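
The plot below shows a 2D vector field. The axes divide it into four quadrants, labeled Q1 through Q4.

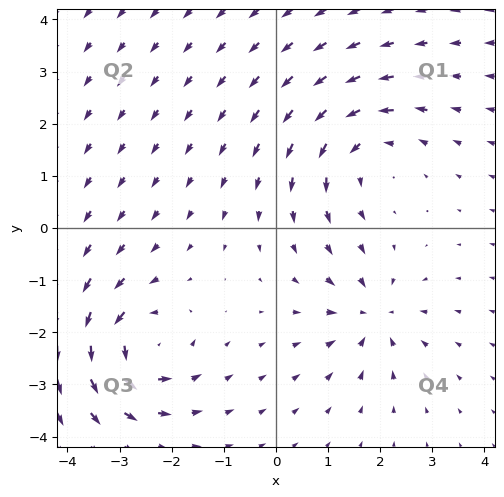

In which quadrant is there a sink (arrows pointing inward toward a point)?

The sink sits at approximately (1.8, -1.7), which lies in quadrant Q4. The divergence there is about -5, negative as expected for a sink.

Q4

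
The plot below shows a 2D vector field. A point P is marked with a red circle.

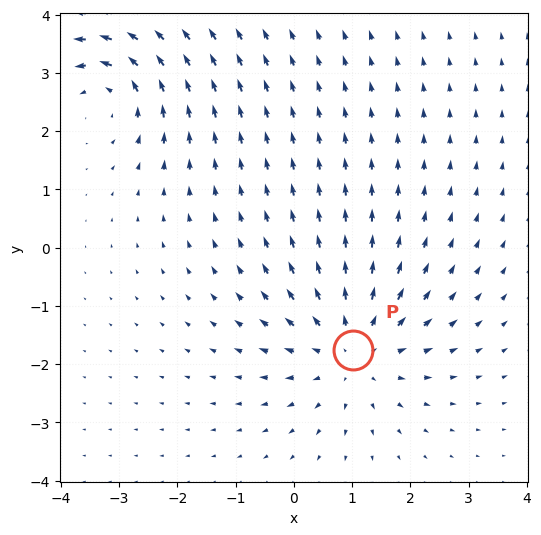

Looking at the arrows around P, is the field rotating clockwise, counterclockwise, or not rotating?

not rotating

Near P at (1.0, -1.8) the arrows show no circulation. The curl there is ≈0.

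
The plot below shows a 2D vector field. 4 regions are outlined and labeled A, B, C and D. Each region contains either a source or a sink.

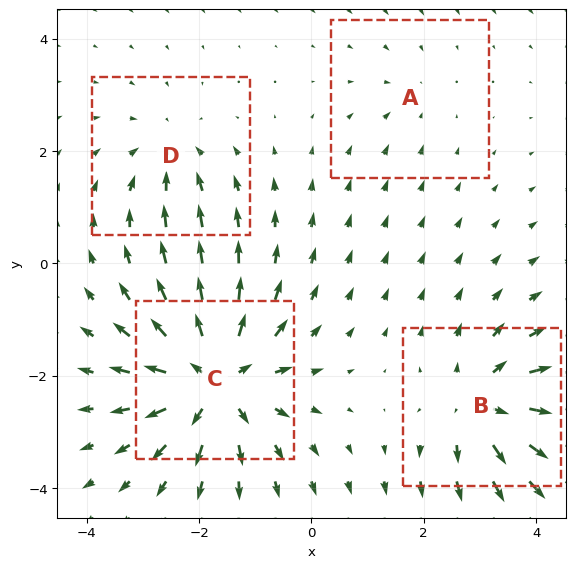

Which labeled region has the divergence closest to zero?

Divergence at each region's feature centre — A: about -2, B: about +6, C: about +8, D: about -4. Region A is closest to zero.

A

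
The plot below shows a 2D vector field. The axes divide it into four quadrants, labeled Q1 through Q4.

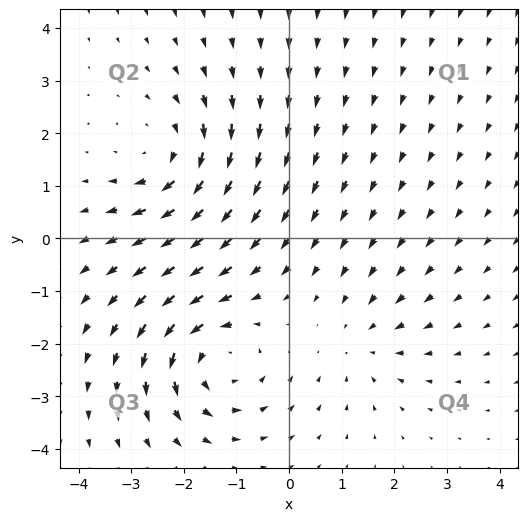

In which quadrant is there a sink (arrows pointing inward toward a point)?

Q4

The sink sits at approximately (1.4, -2.0), which lies in quadrant Q4. The divergence there is about -3, negative as expected for a sink.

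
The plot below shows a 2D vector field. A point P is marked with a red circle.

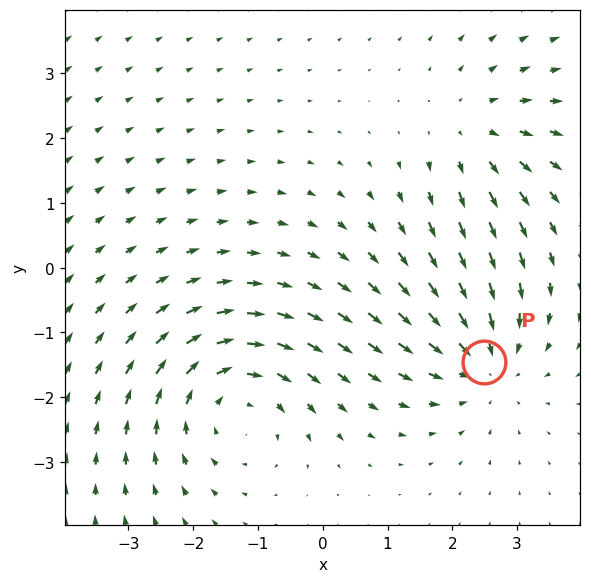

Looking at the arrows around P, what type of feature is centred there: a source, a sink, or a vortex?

sink

At P (2.5, -1.5) the arrows converge inward. Divergence about -4, curl ≈0 — negative divergence with near-zero curl is a sink.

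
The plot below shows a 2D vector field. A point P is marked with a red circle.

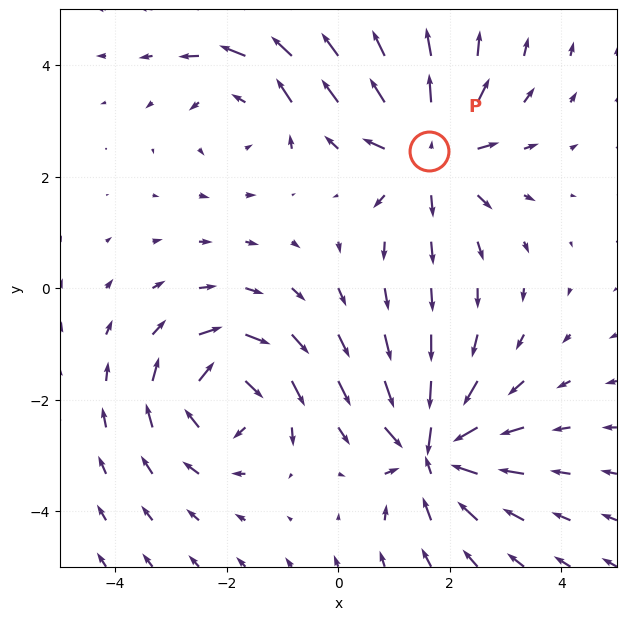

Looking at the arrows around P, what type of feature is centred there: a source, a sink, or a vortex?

At P (1.6, 2.5) the arrows spread outward. Divergence about +5, curl ≈0 — positive divergence with near-zero curl is a source.

source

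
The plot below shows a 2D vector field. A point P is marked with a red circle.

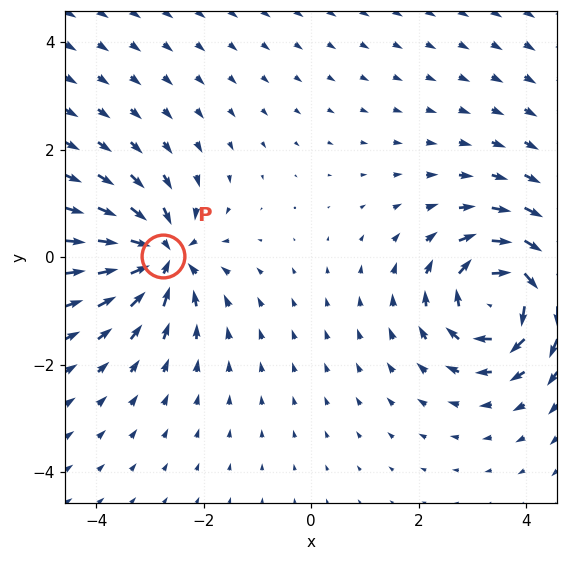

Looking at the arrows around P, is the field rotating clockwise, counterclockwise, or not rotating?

Near P at (-2.8, 0.0) the arrows show no circulation. The curl there is ≈0.

not rotating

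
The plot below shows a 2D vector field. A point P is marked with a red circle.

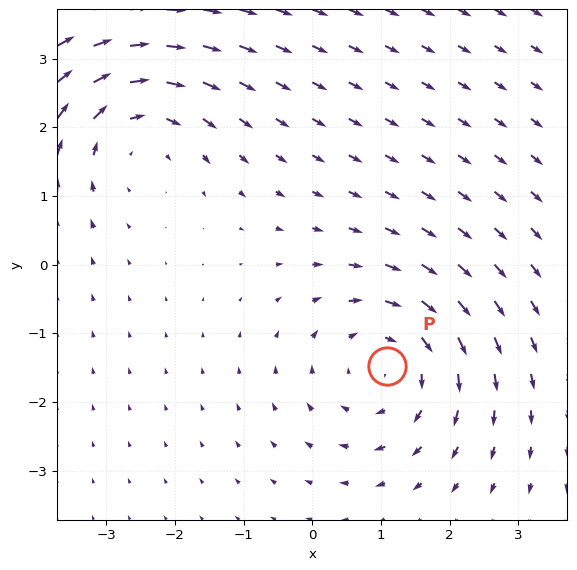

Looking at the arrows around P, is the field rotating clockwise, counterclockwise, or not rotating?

Near P at (1.1, -1.5) the arrows circulate clockwise. The curl (z-component) there is about -3; negative curl means clockwise rotation.

clockwise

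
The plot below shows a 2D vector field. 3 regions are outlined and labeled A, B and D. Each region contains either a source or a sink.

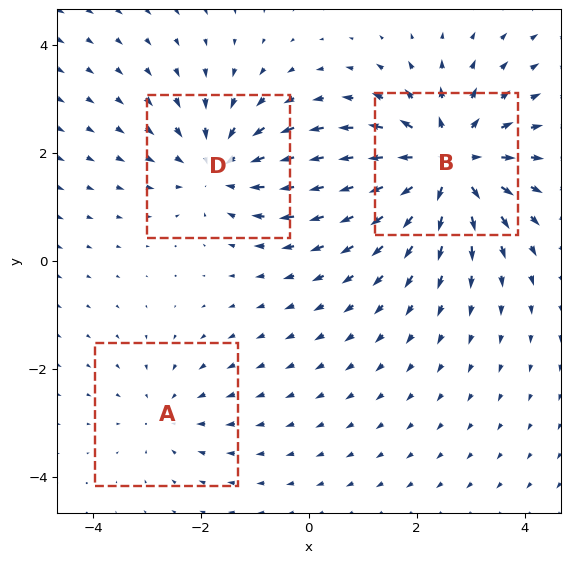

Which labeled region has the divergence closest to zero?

Divergence at each region's feature centre — A: about -2, B: about +5, D: about -3. Region A is closest to zero.

A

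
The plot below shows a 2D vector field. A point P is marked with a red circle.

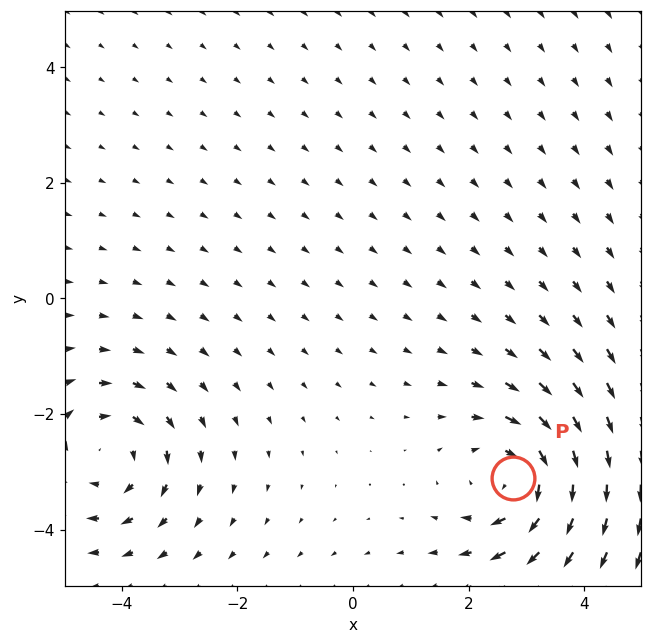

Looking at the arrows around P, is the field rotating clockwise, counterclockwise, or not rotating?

Near P at (2.8, -3.1) the arrows circulate clockwise. The curl (z-component) there is about -4; negative curl means clockwise rotation.

clockwise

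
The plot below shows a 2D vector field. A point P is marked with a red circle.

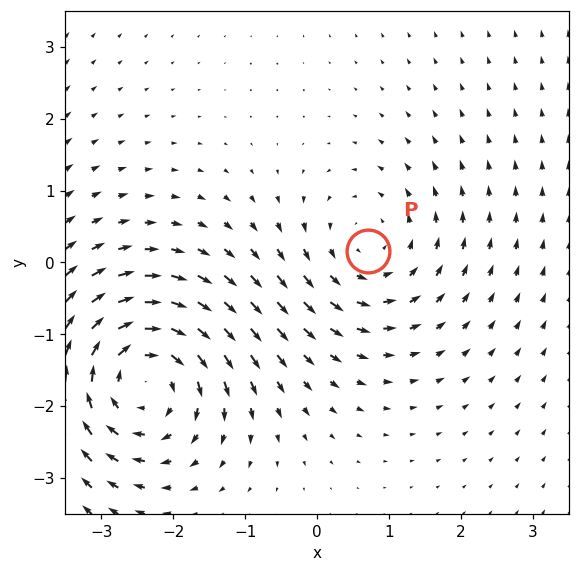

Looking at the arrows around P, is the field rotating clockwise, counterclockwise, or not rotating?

Near P at (0.7, 0.2) the arrows circulate counterclockwise. The curl (z-component) there is about +3; positive curl means counterclockwise rotation.

counterclockwise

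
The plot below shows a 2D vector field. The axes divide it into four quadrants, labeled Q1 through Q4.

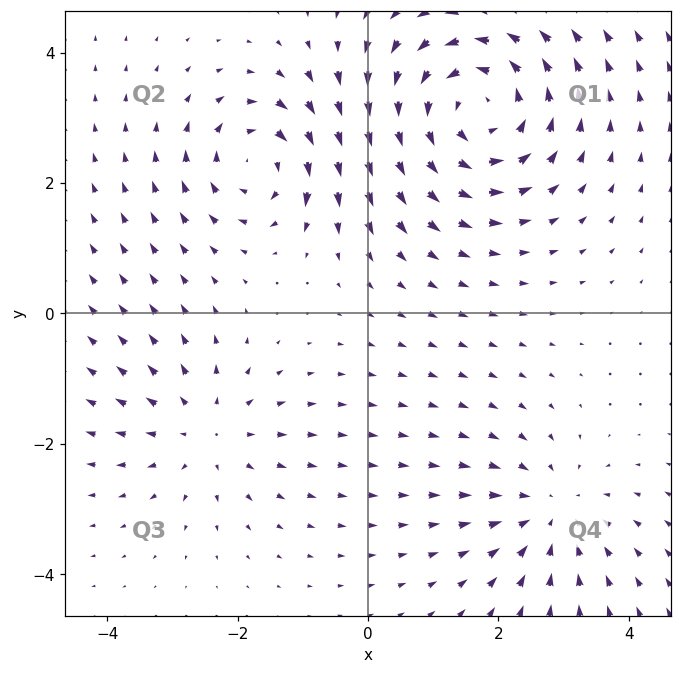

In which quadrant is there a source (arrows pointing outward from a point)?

Q3

The source sits at approximately (-2.5, -1.8), which lies in quadrant Q3. The divergence there is about +2, positive as expected for a source.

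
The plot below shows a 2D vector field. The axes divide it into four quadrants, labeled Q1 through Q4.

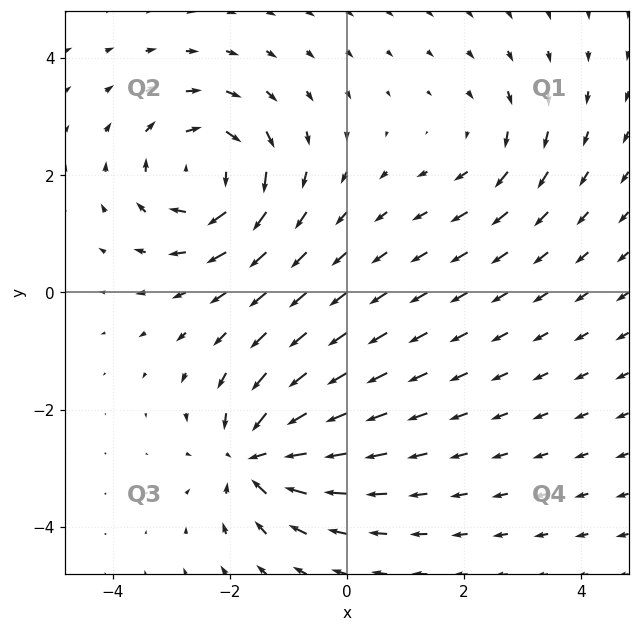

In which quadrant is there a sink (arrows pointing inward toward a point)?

Q3

The sink sits at approximately (-1.5, -2.8), which lies in quadrant Q3. The divergence there is about -6, negative as expected for a sink.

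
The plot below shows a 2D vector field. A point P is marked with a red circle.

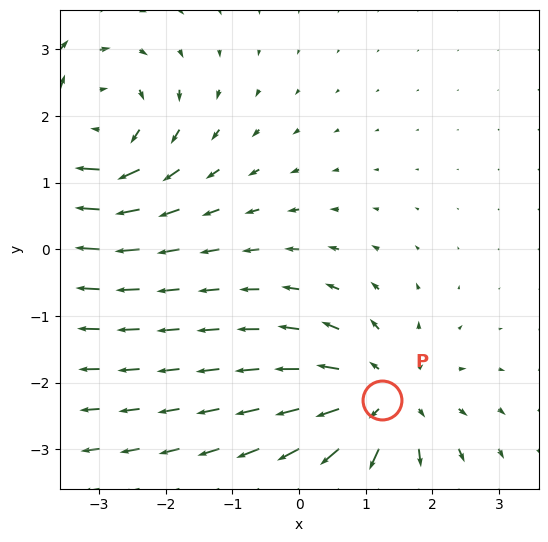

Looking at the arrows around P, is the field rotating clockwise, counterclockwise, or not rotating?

Near P at (1.2, -2.3) the arrows show no circulation. The curl there is ≈0.

not rotating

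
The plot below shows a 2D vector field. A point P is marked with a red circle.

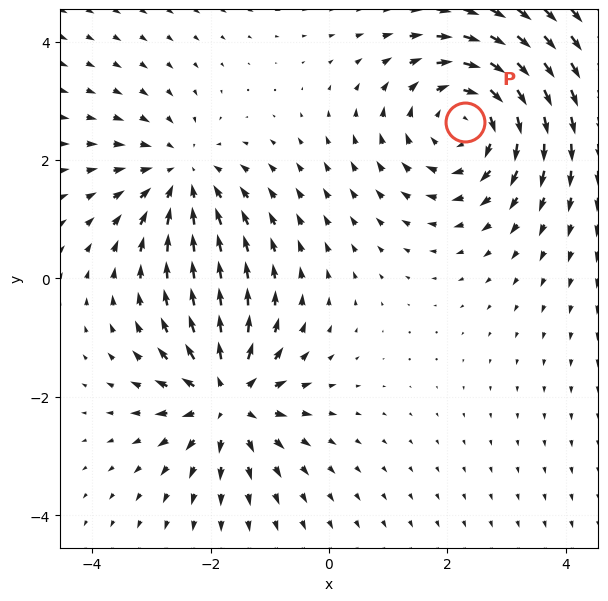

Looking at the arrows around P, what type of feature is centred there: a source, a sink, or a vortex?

vortex

At P (2.3, 2.6) the arrows circulate clockwise. Divergence ≈0, curl about -4 — near-zero divergence with nonzero curl is a vortex.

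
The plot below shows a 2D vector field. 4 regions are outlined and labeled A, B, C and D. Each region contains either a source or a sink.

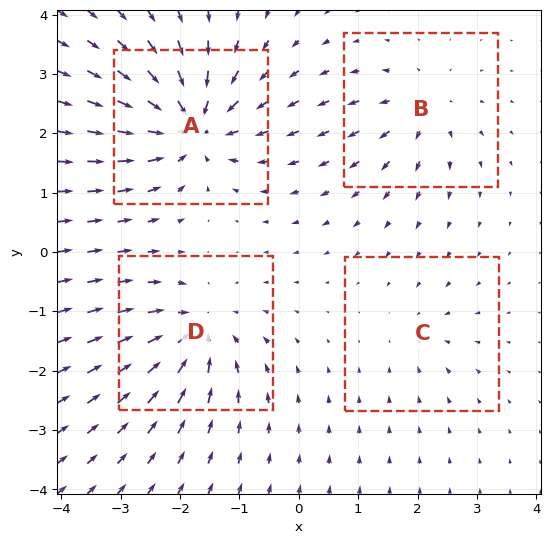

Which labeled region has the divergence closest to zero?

C

Divergence at each region's feature centre — A: about -8, B: about +4, C: about -3, D: about -6. Region C is closest to zero.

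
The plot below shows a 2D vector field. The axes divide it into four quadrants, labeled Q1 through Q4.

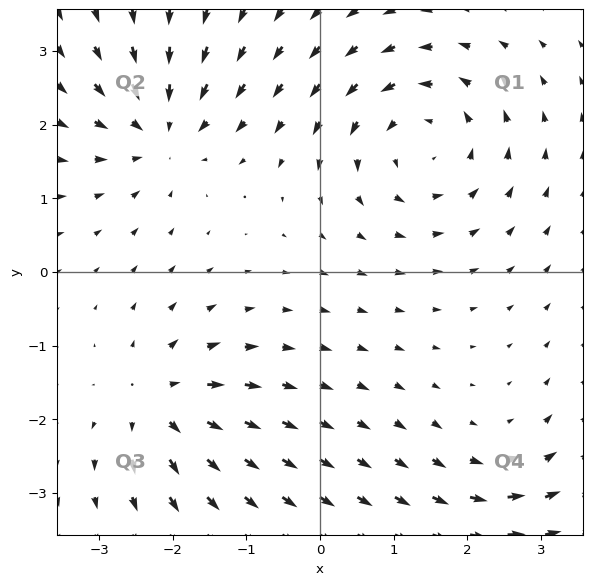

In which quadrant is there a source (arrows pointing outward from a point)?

Q3

The source sits at approximately (-2.2, -1.8), which lies in quadrant Q3. The divergence there is about +5, positive as expected for a source.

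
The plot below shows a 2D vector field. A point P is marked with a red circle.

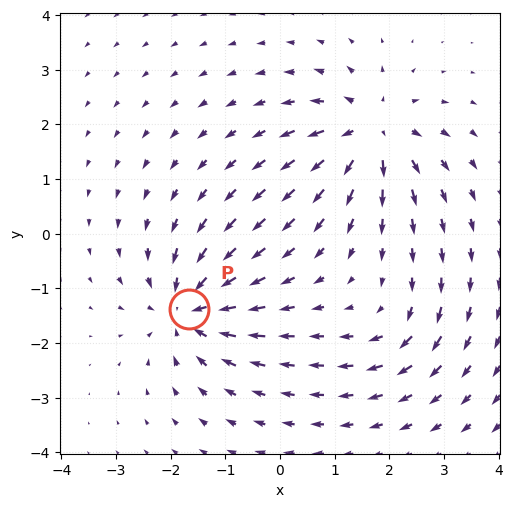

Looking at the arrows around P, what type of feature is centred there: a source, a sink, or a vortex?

sink

At P (-1.7, -1.4) the arrows converge inward. Divergence about -6, curl ≈0 — negative divergence with near-zero curl is a sink.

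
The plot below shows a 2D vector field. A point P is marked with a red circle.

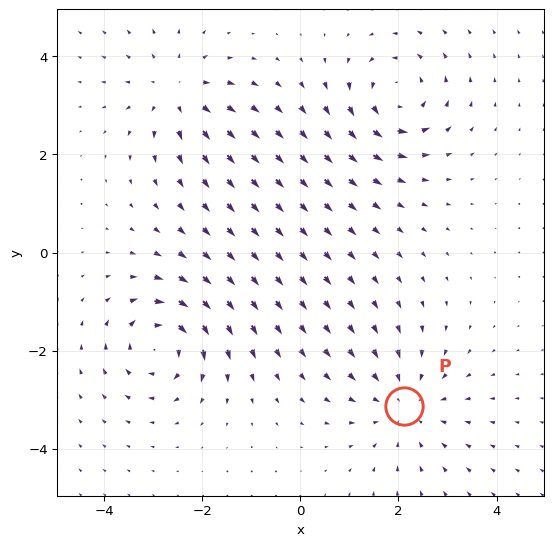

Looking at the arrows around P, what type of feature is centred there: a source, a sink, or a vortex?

sink

At P (2.1, -3.1) the arrows converge inward. Divergence about -4, curl ≈0 — negative divergence with near-zero curl is a sink.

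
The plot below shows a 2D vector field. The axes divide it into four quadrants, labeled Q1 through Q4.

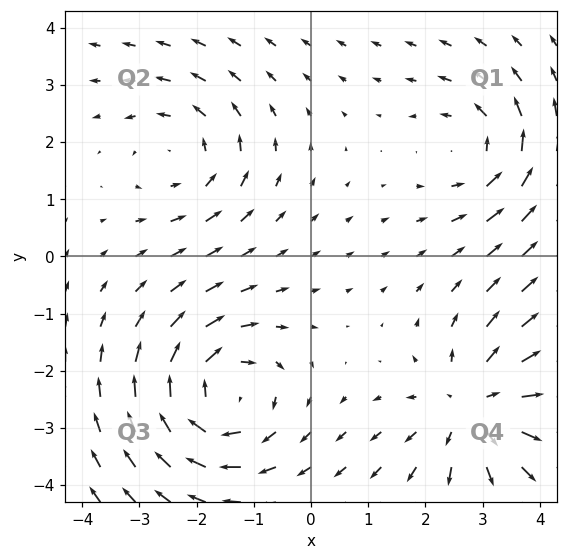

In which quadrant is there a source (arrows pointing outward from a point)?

The source sits at approximately (2.9, -2.6), which lies in quadrant Q4. The divergence there is about +3, positive as expected for a source.

Q4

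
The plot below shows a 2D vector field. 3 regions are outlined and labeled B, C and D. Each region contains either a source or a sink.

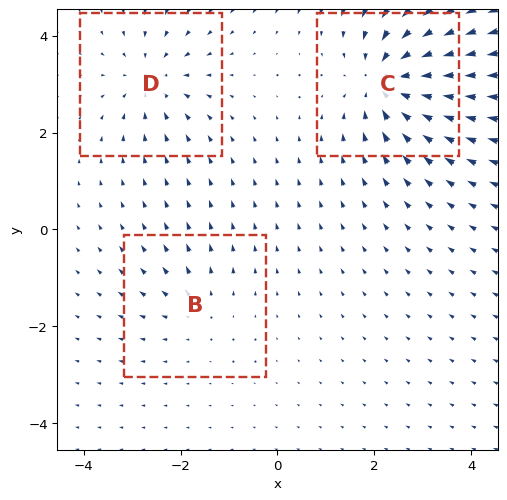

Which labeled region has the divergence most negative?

C

Divergence at each region's feature centre — B: about +2, C: about -5, D: about -3. Region C is most negative.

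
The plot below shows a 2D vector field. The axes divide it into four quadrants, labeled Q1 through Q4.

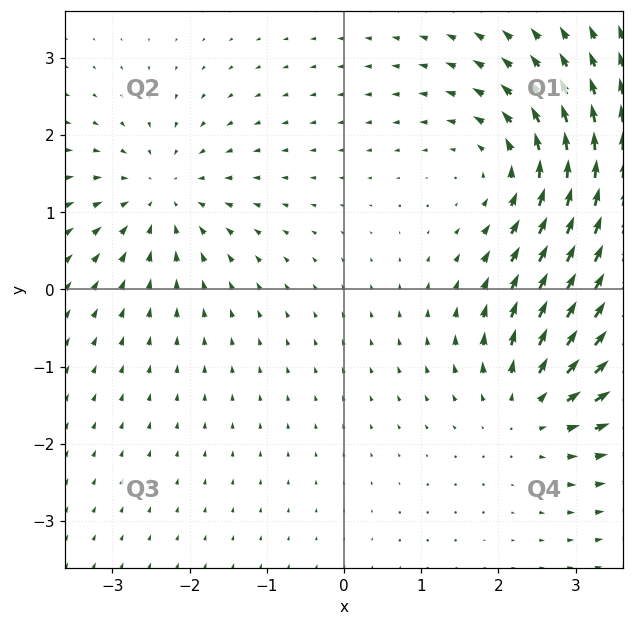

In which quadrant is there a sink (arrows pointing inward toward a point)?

The sink sits at approximately (-2.4, 1.2), which lies in quadrant Q2. The divergence there is about -4, negative as expected for a sink.

Q2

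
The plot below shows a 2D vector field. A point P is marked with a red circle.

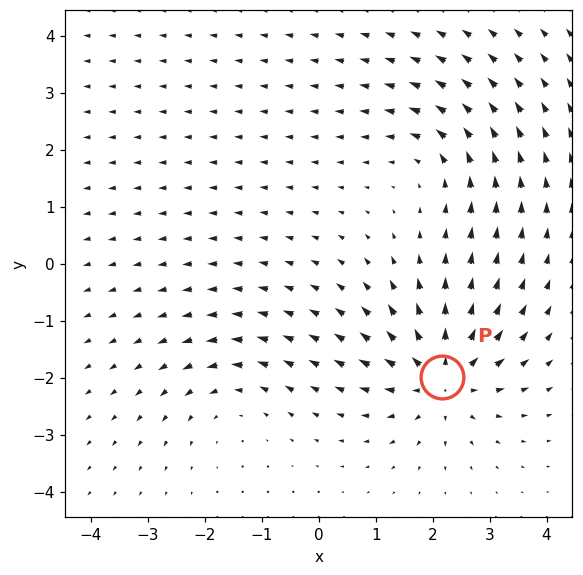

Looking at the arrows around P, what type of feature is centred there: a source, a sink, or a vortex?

source

At P (2.2, -2.0) the arrows spread outward. Divergence about +6, curl ≈0 — positive divergence with near-zero curl is a source.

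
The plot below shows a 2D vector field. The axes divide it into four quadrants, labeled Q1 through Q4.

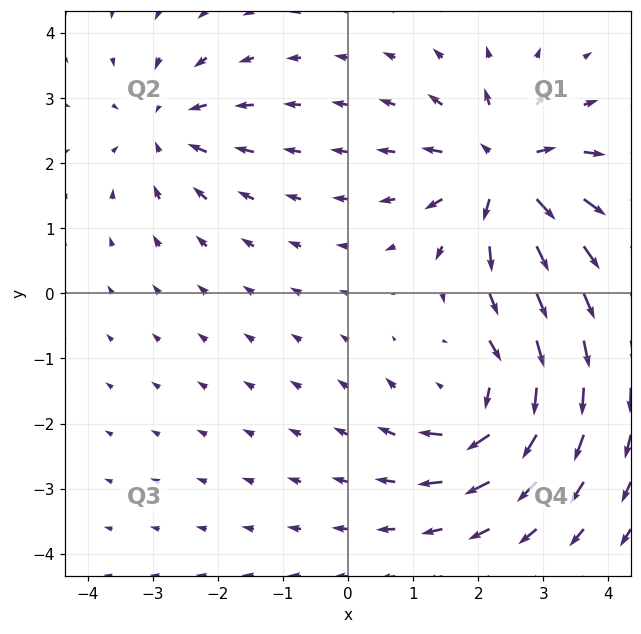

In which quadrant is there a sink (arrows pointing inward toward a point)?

The sink sits at approximately (-2.8, 2.5), which lies in quadrant Q2. The divergence there is about -4, negative as expected for a sink.

Q2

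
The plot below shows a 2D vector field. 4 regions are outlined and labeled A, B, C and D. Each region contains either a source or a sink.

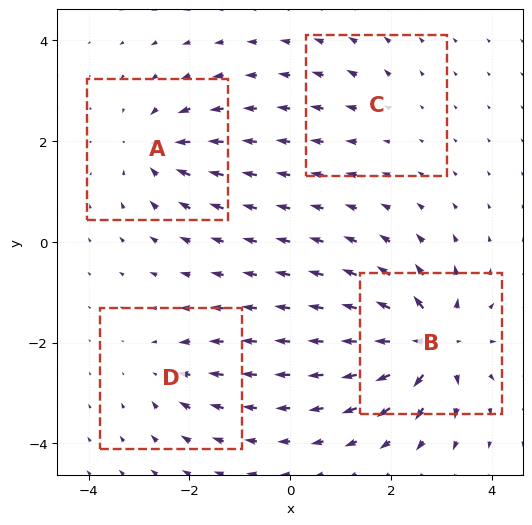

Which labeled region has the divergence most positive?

Divergence at each region's feature centre — A: about -6, B: about +9, C: about +2, D: about -4. Region B is most positive.

B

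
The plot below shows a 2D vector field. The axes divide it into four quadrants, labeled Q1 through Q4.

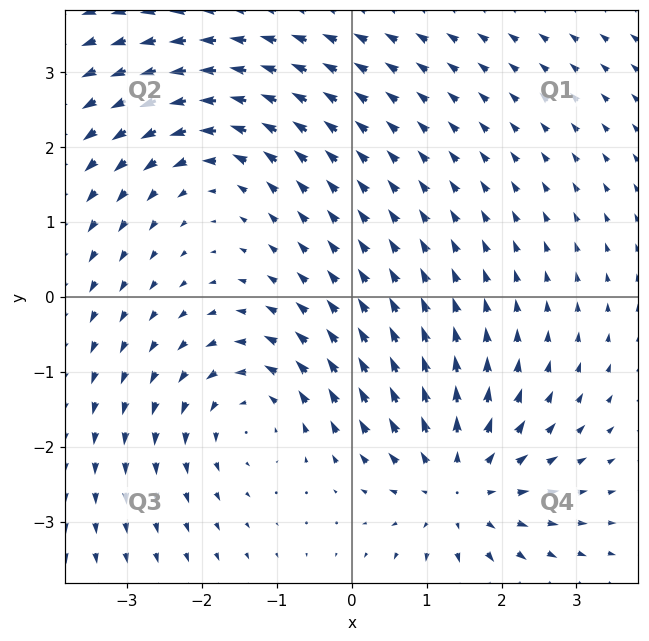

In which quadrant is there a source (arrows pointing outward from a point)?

The source sits at approximately (1.4, -2.5), which lies in quadrant Q4. The divergence there is about +5, positive as expected for a source.

Q4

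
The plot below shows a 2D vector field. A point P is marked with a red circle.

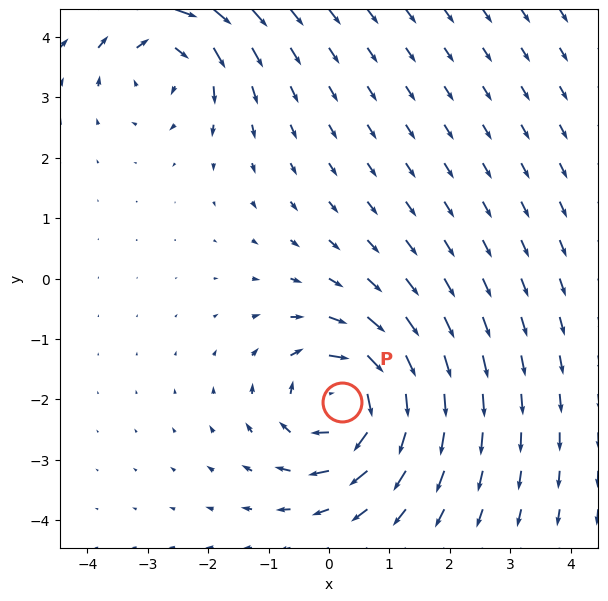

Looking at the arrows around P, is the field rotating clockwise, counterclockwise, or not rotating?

Near P at (0.2, -2.0) the arrows circulate clockwise. The curl (z-component) there is about -6; negative curl means clockwise rotation.

clockwise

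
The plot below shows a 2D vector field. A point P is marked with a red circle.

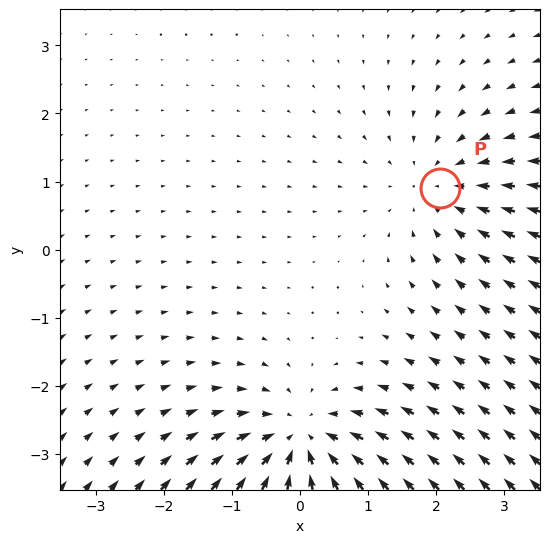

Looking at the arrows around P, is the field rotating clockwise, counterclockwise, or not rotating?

not rotating

Near P at (2.1, 0.9) the arrows show no circulation. The curl there is ≈0.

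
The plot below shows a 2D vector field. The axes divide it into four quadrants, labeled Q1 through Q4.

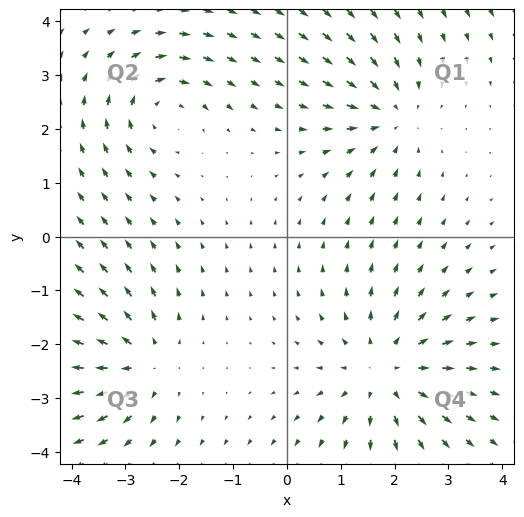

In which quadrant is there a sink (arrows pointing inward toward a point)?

The sink sits at approximately (1.9, 2.2), which lies in quadrant Q1. The divergence there is about -3, negative as expected for a sink.

Q1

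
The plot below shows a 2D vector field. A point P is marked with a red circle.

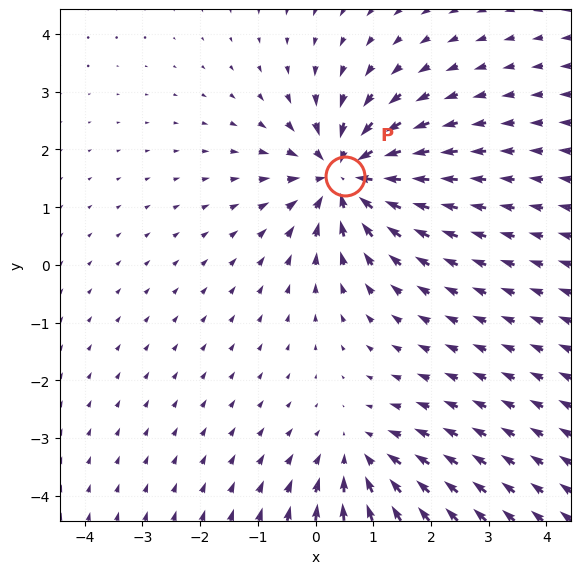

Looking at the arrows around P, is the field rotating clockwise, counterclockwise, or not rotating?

Near P at (0.5, 1.5) the arrows show no circulation. The curl there is ≈0.

not rotating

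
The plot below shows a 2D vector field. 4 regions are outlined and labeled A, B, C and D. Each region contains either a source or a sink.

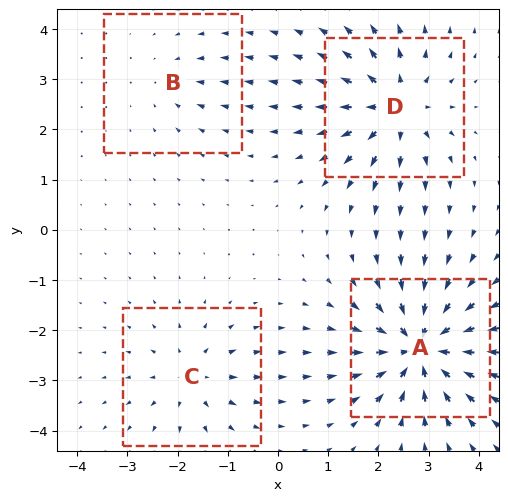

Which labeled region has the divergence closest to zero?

Divergence at each region's feature centre — A: about -8, B: about -2, C: about +4, D: about +6. Region B is closest to zero.

B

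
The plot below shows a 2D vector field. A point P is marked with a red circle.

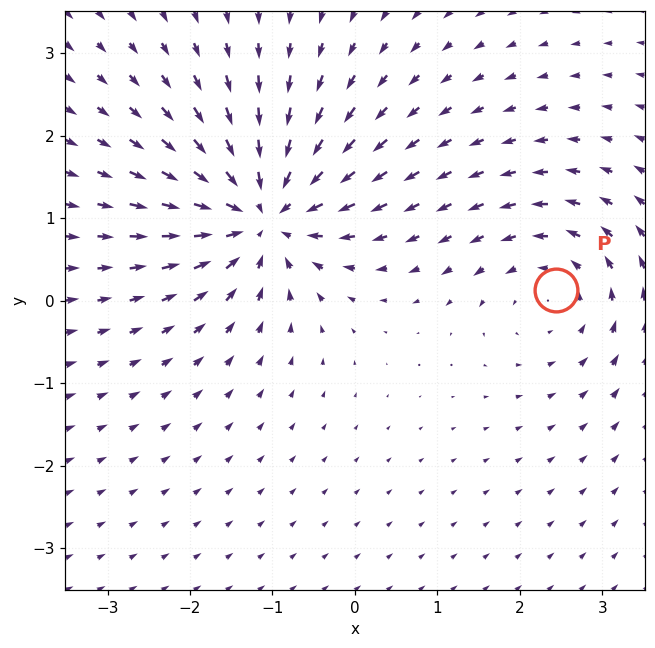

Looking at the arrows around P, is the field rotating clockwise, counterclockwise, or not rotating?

counterclockwise

Near P at (2.4, 0.1) the arrows circulate counterclockwise. The curl (z-component) there is about +3; positive curl means counterclockwise rotation.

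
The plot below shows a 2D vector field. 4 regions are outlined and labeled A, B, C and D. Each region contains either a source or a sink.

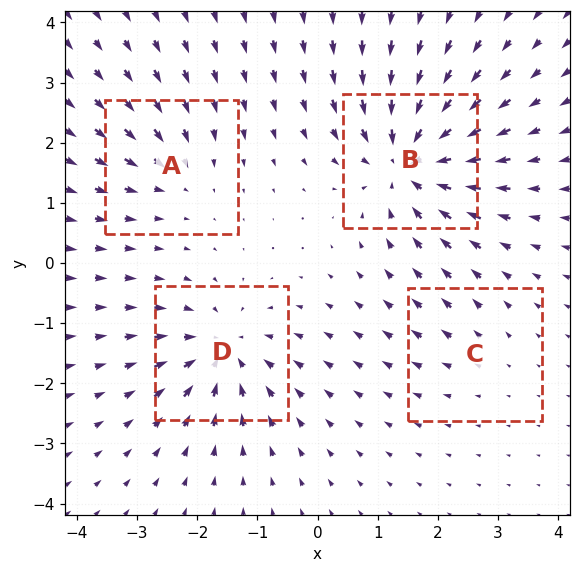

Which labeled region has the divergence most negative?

B

Divergence at each region's feature centre — A: about -4, B: about -8, C: about +2, D: about -6. Region B is most negative.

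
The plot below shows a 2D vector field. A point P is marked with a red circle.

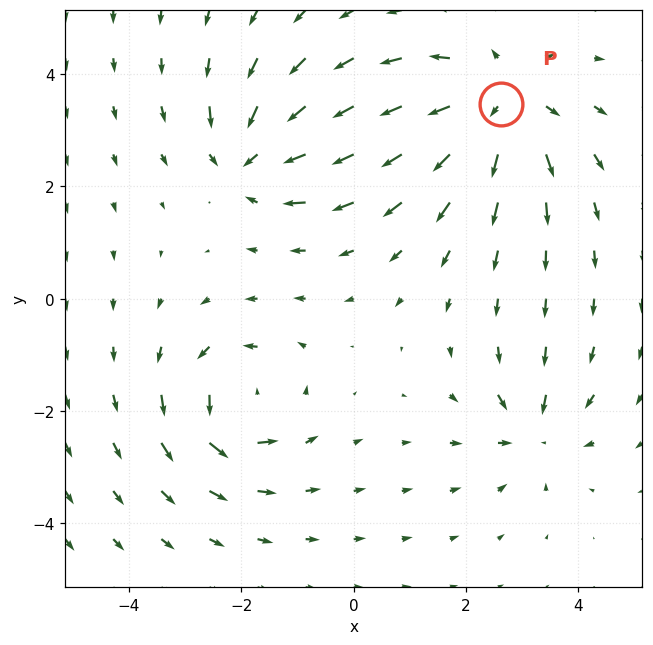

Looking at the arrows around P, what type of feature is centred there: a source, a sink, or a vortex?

At P (2.6, 3.5) the arrows spread outward. Divergence about +4, curl ≈0 — positive divergence with near-zero curl is a source.

source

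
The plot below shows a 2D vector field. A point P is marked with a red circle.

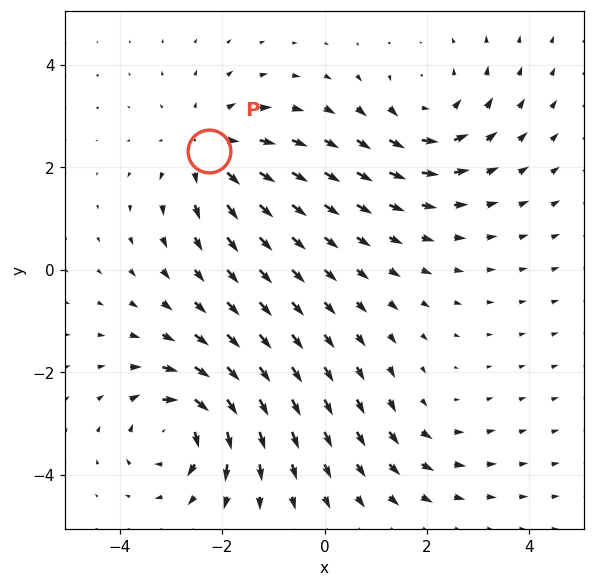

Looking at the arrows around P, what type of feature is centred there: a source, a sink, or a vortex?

At P (-2.2, 2.3) the arrows spread outward. Divergence about +4, curl ≈0 — positive divergence with near-zero curl is a source.

source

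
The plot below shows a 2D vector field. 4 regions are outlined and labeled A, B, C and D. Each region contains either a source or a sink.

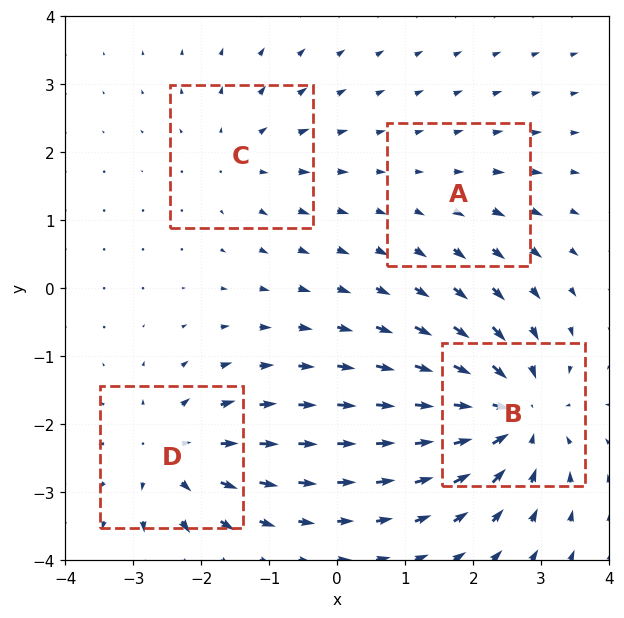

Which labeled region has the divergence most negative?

Divergence at each region's feature centre — A: about +2, B: about -7, C: about +3, D: about +5. Region B is most negative.

B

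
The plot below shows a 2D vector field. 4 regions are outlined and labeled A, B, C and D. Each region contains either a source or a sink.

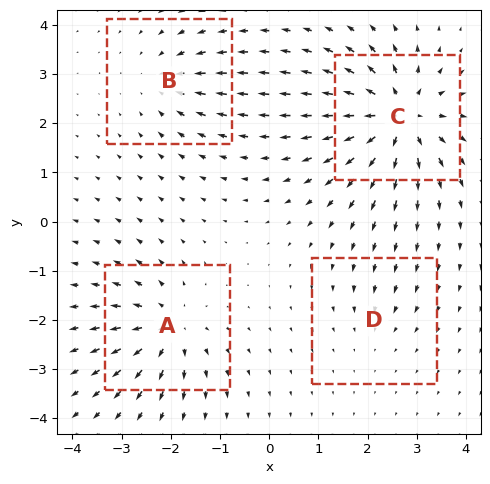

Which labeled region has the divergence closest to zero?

Divergence at each region's feature centre — A: about +6, B: about -4, C: about +9, D: about -2. Region D is closest to zero.

D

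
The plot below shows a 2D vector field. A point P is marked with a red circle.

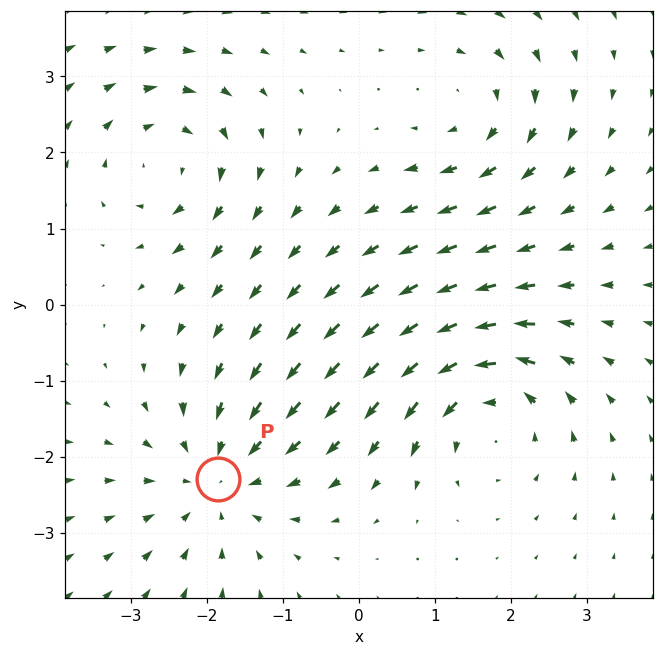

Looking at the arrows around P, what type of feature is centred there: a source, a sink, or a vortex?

At P (-1.8, -2.3) the arrows converge inward. Divergence about -4, curl ≈0 — negative divergence with near-zero curl is a sink.

sink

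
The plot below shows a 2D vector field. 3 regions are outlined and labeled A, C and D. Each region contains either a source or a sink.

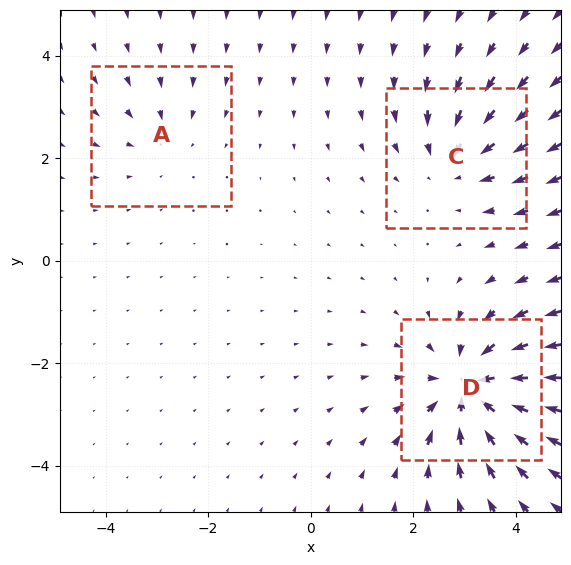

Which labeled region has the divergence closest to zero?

Divergence at each region's feature centre — A: about -2, C: about -3, D: about -5. Region A is closest to zero.

A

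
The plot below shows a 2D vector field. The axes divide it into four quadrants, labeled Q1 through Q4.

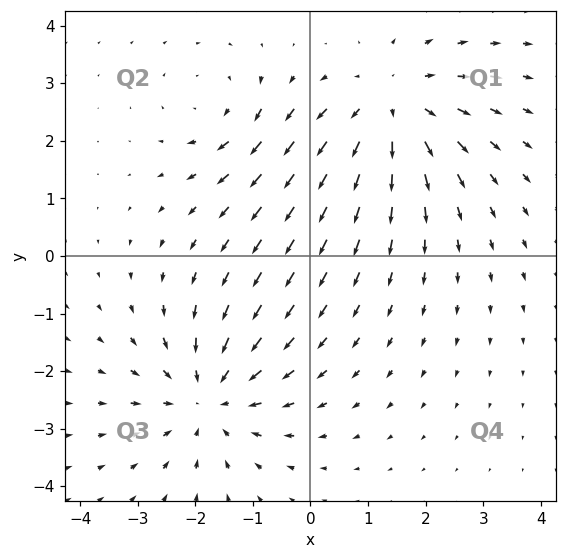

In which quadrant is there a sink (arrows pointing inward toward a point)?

The sink sits at approximately (-1.8, -2.5), which lies in quadrant Q3. The divergence there is about -4, negative as expected for a sink.

Q3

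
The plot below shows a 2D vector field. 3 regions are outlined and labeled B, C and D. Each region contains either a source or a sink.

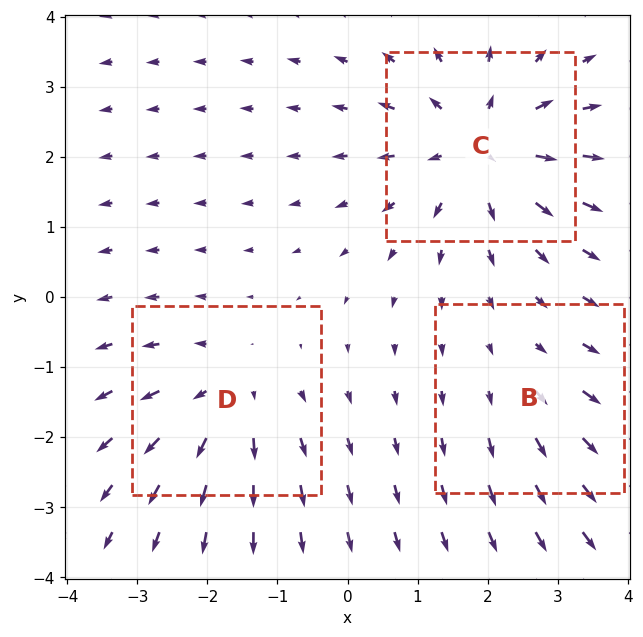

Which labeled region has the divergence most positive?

Divergence at each region's feature centre — B: about +2, C: about +5, D: about +3. Region C is most positive.

C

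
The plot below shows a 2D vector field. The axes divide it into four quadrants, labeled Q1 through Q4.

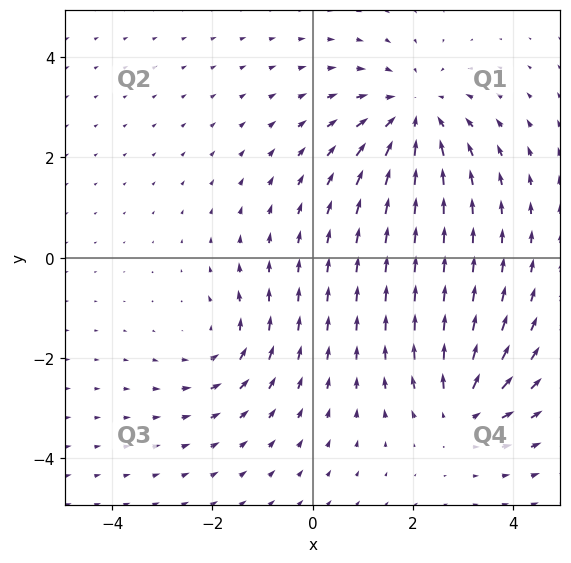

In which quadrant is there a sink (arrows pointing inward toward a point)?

The sink sits at approximately (2.0, 2.8), which lies in quadrant Q1. The divergence there is about -4, negative as expected for a sink.

Q1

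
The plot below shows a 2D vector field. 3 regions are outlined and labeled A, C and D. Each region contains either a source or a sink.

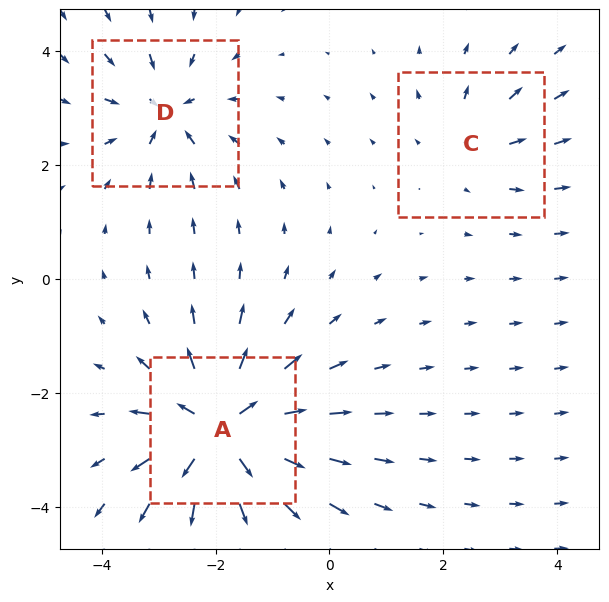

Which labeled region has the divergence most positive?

A

Divergence at each region's feature centre — A: about +6, C: about +2, D: about -4. Region A is most positive.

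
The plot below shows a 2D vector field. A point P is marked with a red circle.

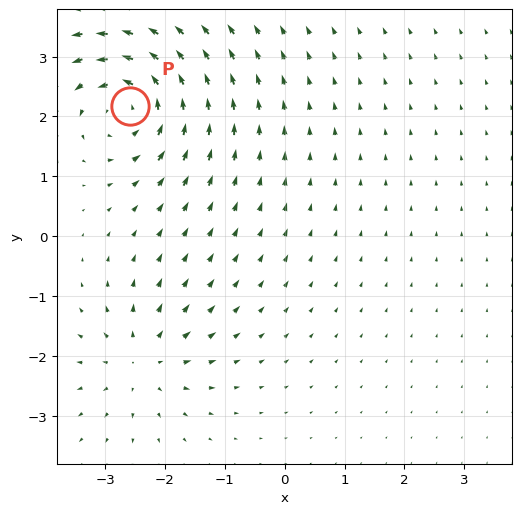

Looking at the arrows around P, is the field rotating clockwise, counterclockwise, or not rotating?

counterclockwise

Near P at (-2.6, 2.2) the arrows circulate counterclockwise. The curl (z-component) there is about +5; positive curl means counterclockwise rotation.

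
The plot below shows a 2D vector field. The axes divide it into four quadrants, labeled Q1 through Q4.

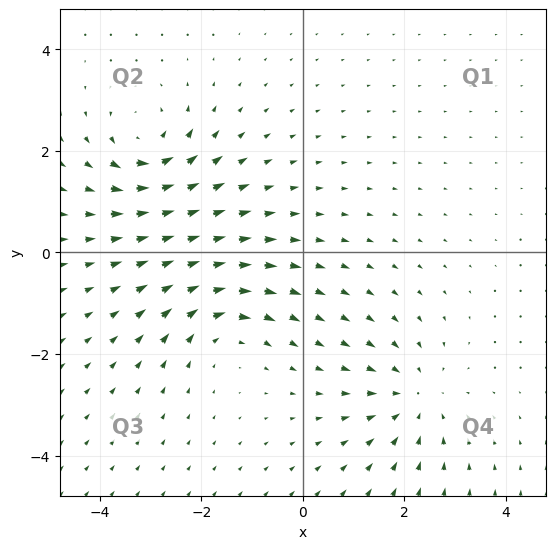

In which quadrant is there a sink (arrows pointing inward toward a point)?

Q4

The sink sits at approximately (2.2, -2.9), which lies in quadrant Q4. The divergence there is about -3, negative as expected for a sink.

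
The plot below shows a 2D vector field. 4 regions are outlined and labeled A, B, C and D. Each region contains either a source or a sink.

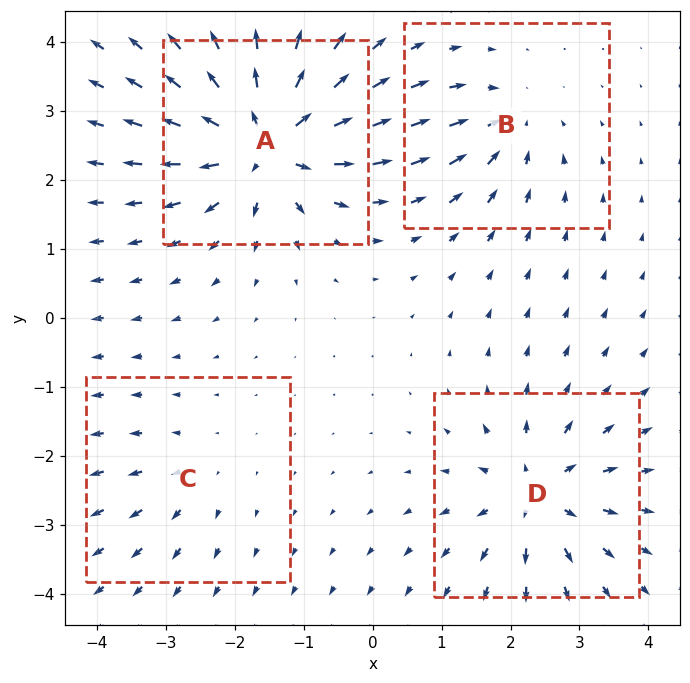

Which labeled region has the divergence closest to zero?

Divergence at each region's feature centre — A: about +8, B: about -4, C: about +2, D: about +6. Region C is closest to zero.

C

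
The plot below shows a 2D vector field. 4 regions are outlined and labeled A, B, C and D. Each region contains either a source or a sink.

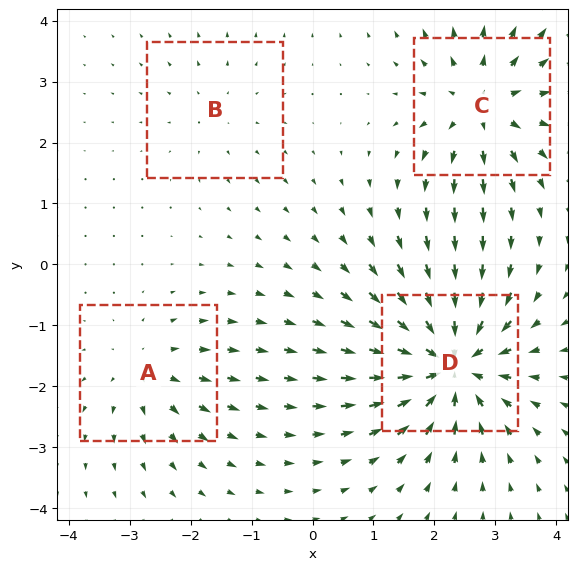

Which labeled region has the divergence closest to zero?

B

Divergence at each region's feature centre — A: about +4, B: about +2, C: about +6, D: about -9. Region B is closest to zero.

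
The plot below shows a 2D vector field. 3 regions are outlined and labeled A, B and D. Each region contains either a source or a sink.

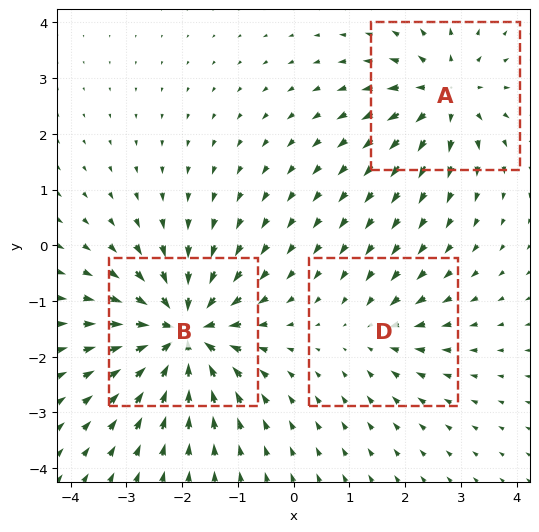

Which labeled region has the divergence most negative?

B

Divergence at each region's feature centre — A: about +4, B: about -6, D: about -2. Region B is most negative.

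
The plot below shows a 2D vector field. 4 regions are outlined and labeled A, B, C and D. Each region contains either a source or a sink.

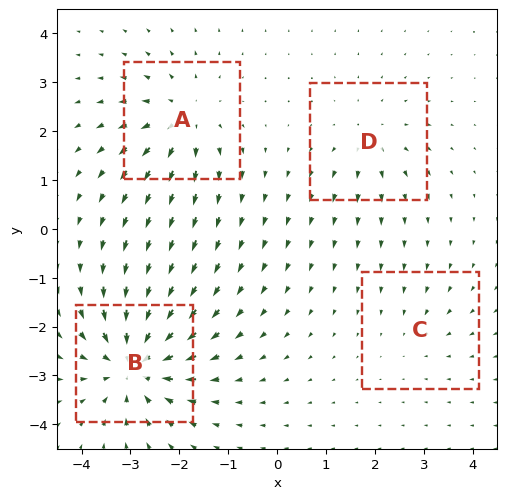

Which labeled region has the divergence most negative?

Divergence at each region's feature centre — A: about +5, B: about -8, C: about -2, D: about +4. Region B is most negative.

B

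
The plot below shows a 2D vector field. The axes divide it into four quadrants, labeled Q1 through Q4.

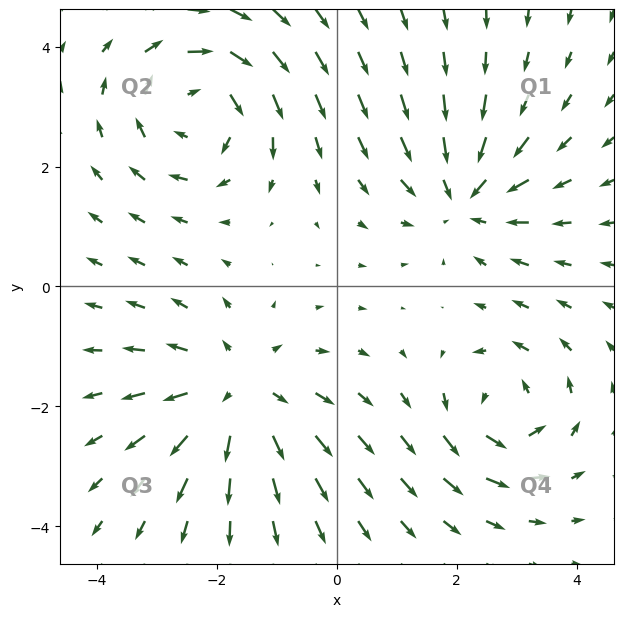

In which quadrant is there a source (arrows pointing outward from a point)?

The source sits at approximately (-1.7, -1.8), which lies in quadrant Q3. The divergence there is about +4, positive as expected for a source.

Q3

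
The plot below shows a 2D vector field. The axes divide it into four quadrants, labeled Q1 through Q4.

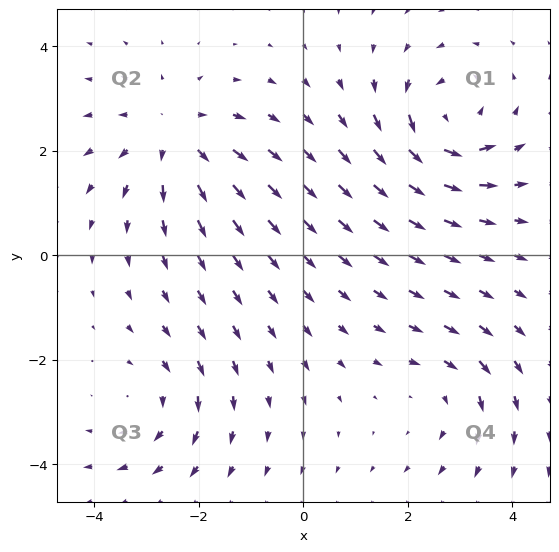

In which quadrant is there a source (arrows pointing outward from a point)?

Q2

The source sits at approximately (-2.5, 2.3), which lies in quadrant Q2. The divergence there is about +4, positive as expected for a source.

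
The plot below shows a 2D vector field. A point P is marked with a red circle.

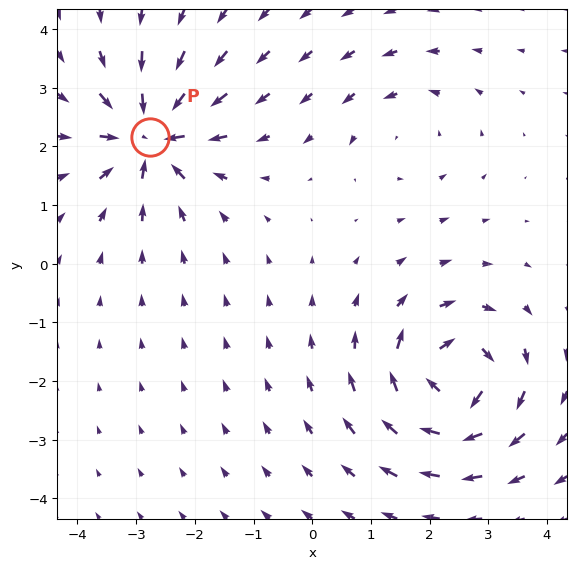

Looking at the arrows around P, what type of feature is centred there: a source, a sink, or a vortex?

At P (-2.8, 2.2) the arrows converge inward. Divergence about -7, curl ≈0 — negative divergence with near-zero curl is a sink.

sink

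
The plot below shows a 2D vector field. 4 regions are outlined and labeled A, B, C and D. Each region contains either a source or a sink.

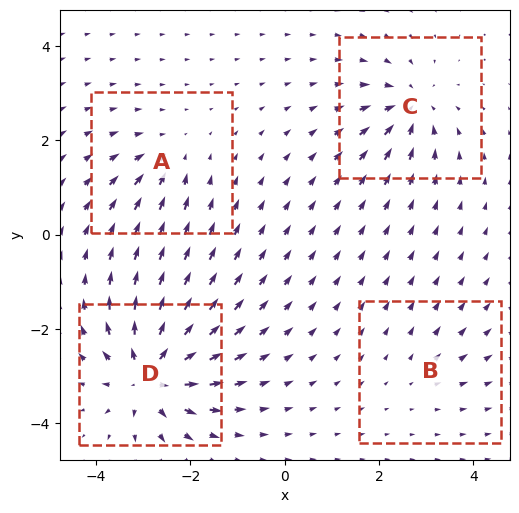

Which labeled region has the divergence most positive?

Divergence at each region's feature centre — A: about -4, B: about +2, C: about -6, D: about +9. Region D is most positive.

D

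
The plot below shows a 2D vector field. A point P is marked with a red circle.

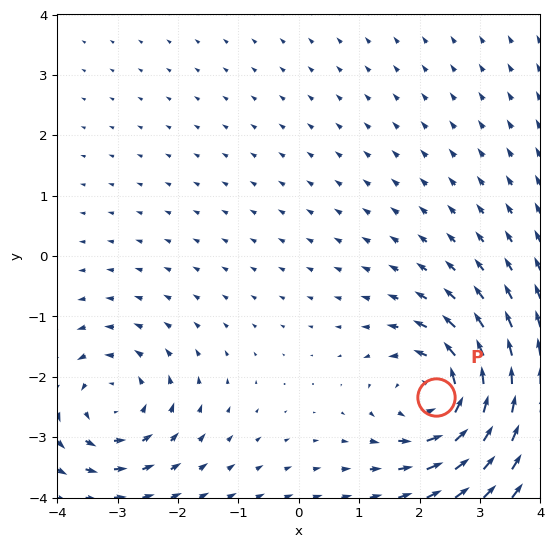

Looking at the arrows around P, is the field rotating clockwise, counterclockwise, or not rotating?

Near P at (2.3, -2.3) the arrows circulate counterclockwise. The curl (z-component) there is about +6; positive curl means counterclockwise rotation.

counterclockwise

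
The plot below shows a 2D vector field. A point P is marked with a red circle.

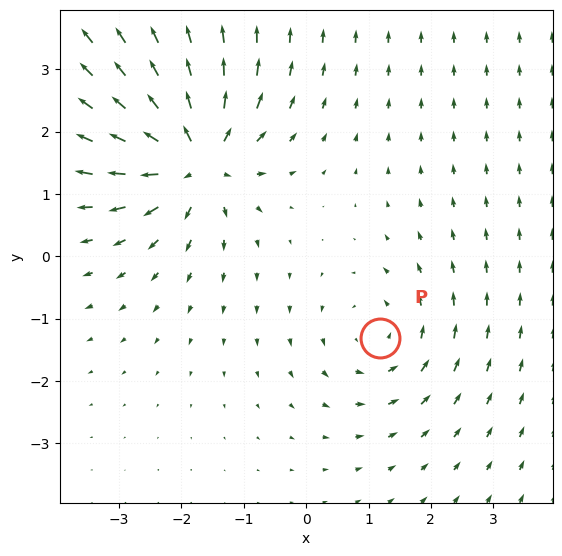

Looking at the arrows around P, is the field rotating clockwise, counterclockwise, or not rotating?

Near P at (1.2, -1.3) the arrows circulate counterclockwise. The curl (z-component) there is about +3; positive curl means counterclockwise rotation.

counterclockwise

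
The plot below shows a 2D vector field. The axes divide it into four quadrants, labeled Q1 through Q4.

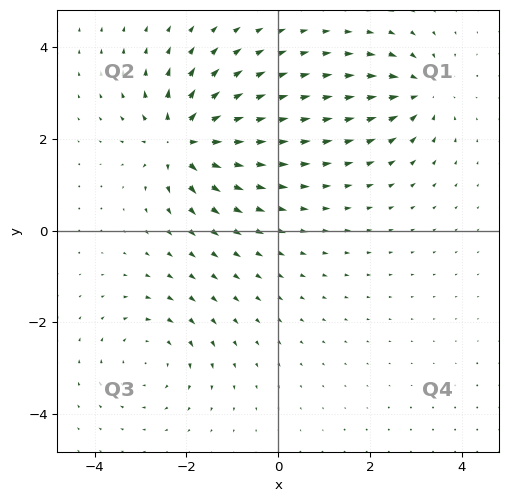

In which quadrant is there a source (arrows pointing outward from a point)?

Q2

The source sits at approximately (-2.1, 2.0), which lies in quadrant Q2. The divergence there is about +7, positive as expected for a source.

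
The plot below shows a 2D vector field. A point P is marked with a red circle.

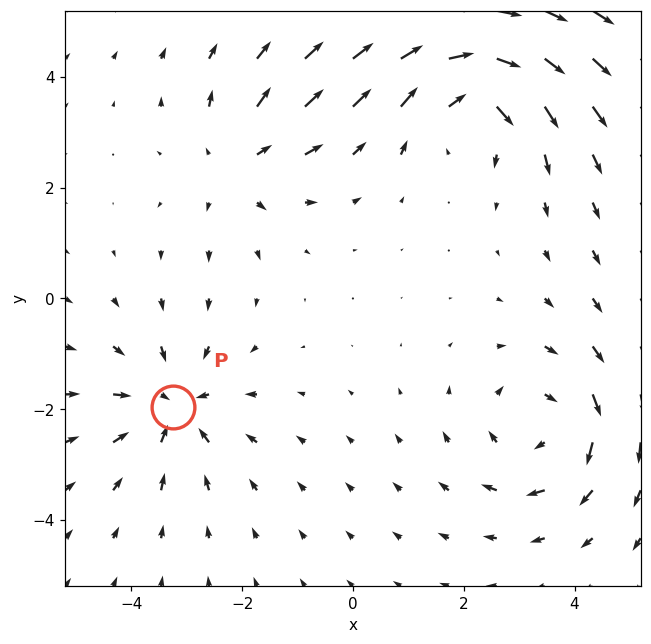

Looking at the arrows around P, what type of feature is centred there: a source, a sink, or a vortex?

sink

At P (-3.2, -2.0) the arrows converge inward. Divergence about -3, curl ≈0 — negative divergence with near-zero curl is a sink.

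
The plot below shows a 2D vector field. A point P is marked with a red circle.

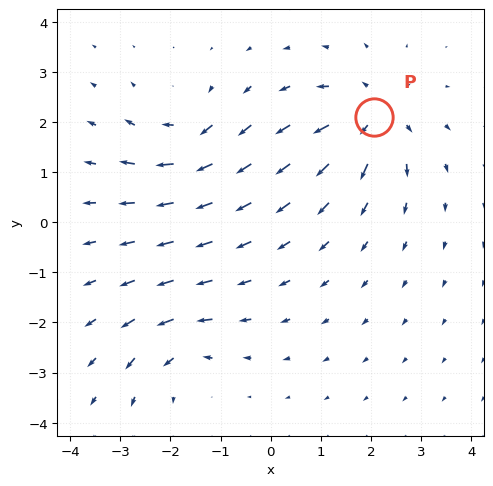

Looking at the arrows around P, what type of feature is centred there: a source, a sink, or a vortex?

At P (2.1, 2.1) the arrows spread outward. Divergence about +5, curl ≈0 — positive divergence with near-zero curl is a source.

source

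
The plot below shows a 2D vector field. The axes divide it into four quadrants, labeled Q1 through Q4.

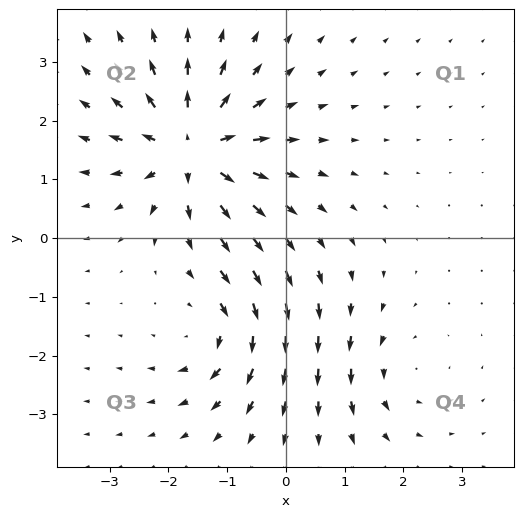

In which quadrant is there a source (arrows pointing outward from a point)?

The source sits at approximately (-1.6, 1.5), which lies in quadrant Q2. The divergence there is about +6, positive as expected for a source.

Q2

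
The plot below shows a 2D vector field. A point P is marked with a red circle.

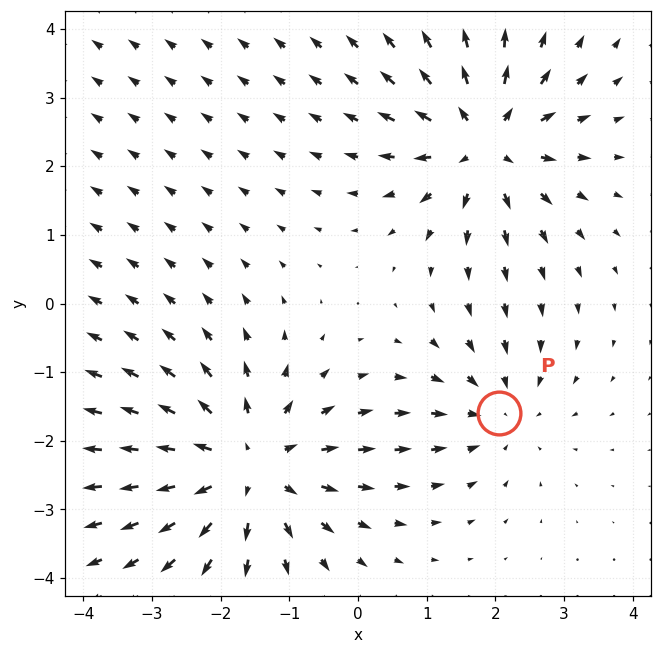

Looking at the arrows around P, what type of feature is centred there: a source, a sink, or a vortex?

At P (2.1, -1.6) the arrows converge inward. Divergence about -2, curl ≈0 — negative divergence with near-zero curl is a sink.

sink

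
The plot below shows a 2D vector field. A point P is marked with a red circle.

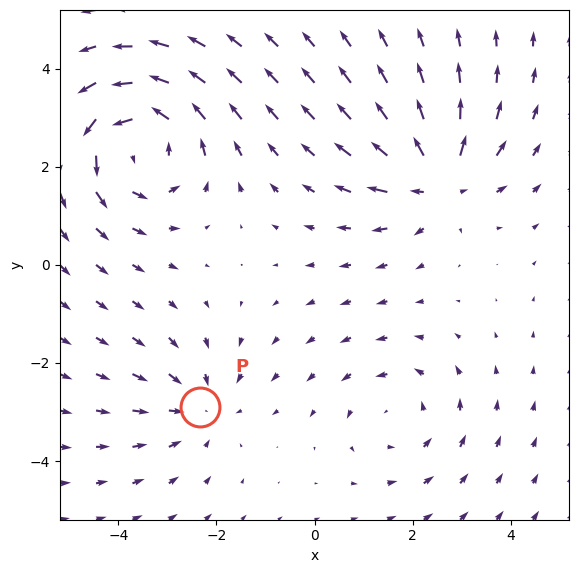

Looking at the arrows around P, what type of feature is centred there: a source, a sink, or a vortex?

sink

At P (-2.3, -2.9) the arrows converge inward. Divergence about -2, curl ≈0 — negative divergence with near-zero curl is a sink.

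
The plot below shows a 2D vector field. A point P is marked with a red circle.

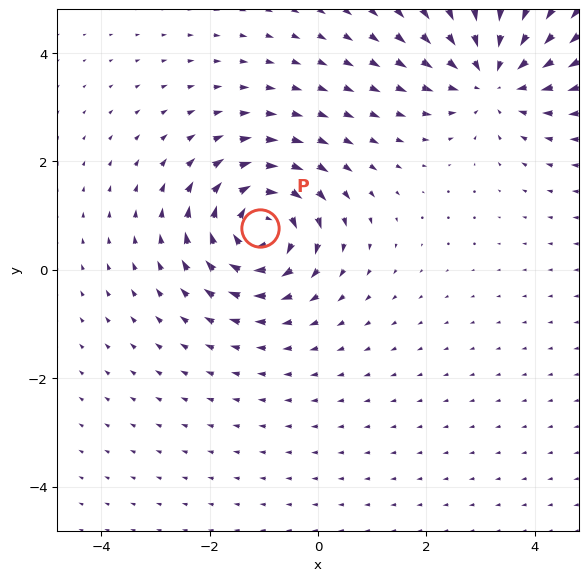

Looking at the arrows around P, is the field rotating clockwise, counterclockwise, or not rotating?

Near P at (-1.1, 0.8) the arrows circulate clockwise. The curl (z-component) there is about -5; negative curl means clockwise rotation.

clockwise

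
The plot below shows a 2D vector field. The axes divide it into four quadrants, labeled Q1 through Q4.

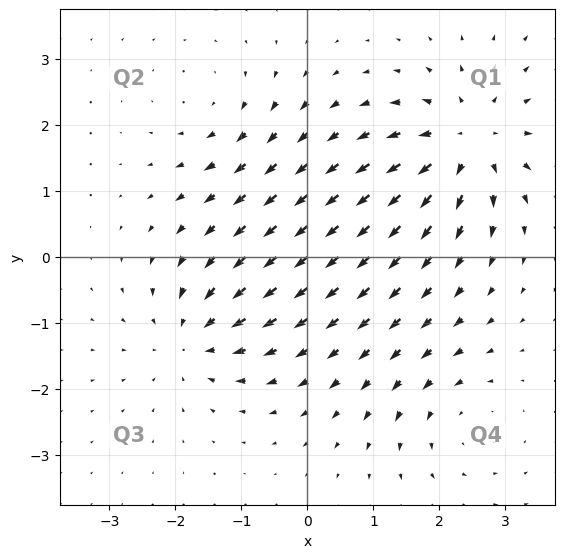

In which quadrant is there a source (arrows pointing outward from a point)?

The source sits at approximately (2.4, 1.7), which lies in quadrant Q1. The divergence there is about +5, positive as expected for a source.

Q1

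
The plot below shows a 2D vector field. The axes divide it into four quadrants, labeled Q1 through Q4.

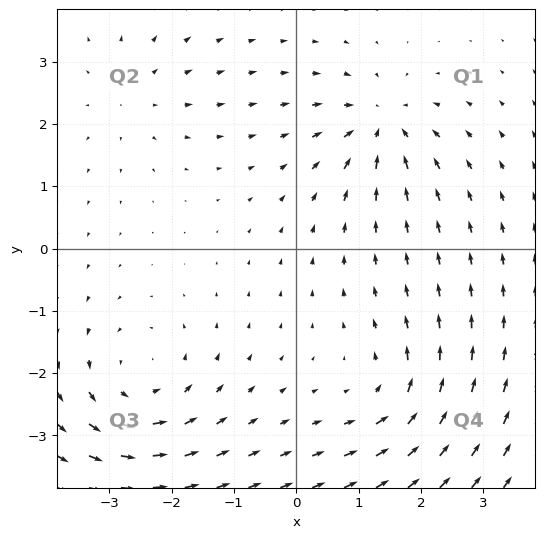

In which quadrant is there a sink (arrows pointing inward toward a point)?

Q1

The sink sits at approximately (1.4, 2.0), which lies in quadrant Q1. The divergence there is about -6, negative as expected for a sink.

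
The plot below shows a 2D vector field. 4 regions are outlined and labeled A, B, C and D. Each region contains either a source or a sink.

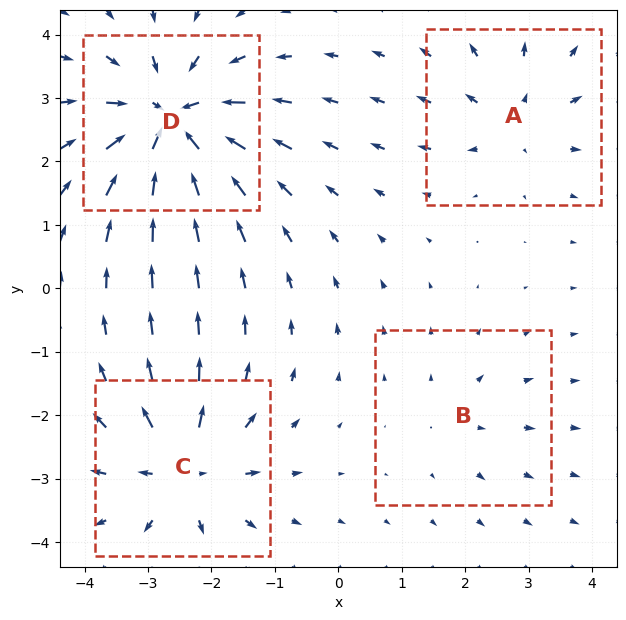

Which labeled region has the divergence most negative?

D

Divergence at each region's feature centre — A: about +4, B: about +2, C: about +6, D: about -8. Region D is most negative.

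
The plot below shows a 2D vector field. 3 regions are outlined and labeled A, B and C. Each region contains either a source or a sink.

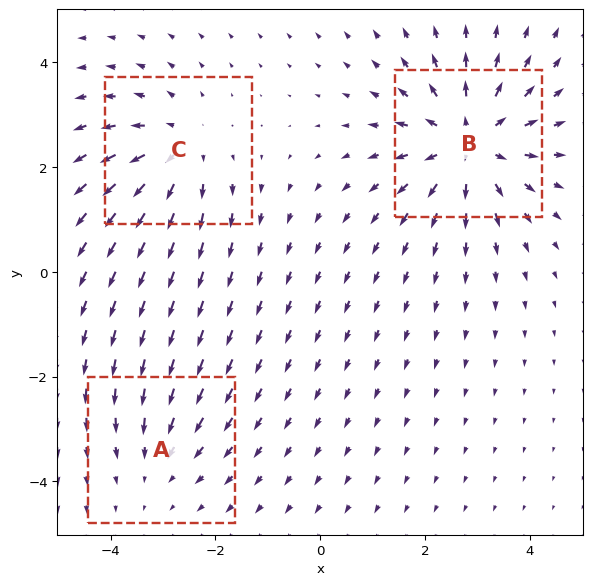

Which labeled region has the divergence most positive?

B

Divergence at each region's feature centre — A: about -2, B: about +4, C: about +3. Region B is most positive.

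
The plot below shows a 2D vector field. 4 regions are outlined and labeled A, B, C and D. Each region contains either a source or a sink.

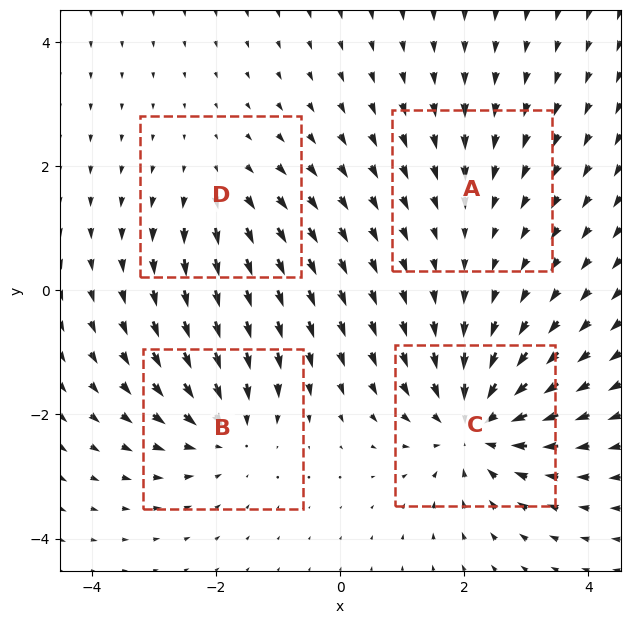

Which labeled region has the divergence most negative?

Divergence at each region's feature centre — A: about -2, B: about -4, C: about -7, D: about +3. Region C is most negative.

C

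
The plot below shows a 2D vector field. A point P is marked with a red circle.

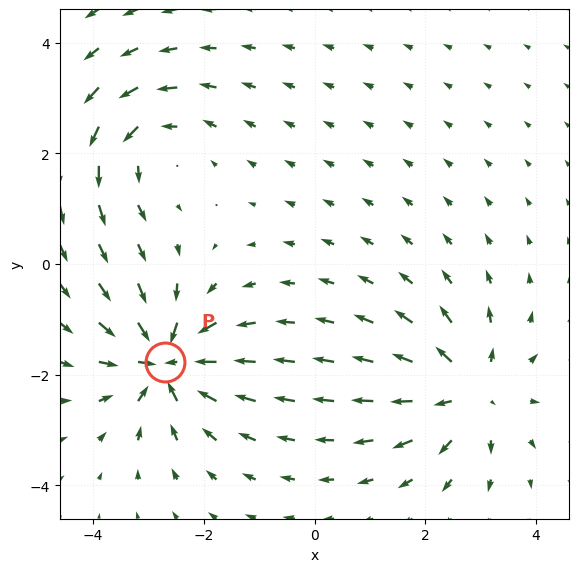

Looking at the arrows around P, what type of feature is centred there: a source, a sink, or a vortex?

At P (-2.7, -1.8) the arrows converge inward. Divergence about -5, curl ≈0 — negative divergence with near-zero curl is a sink.

sink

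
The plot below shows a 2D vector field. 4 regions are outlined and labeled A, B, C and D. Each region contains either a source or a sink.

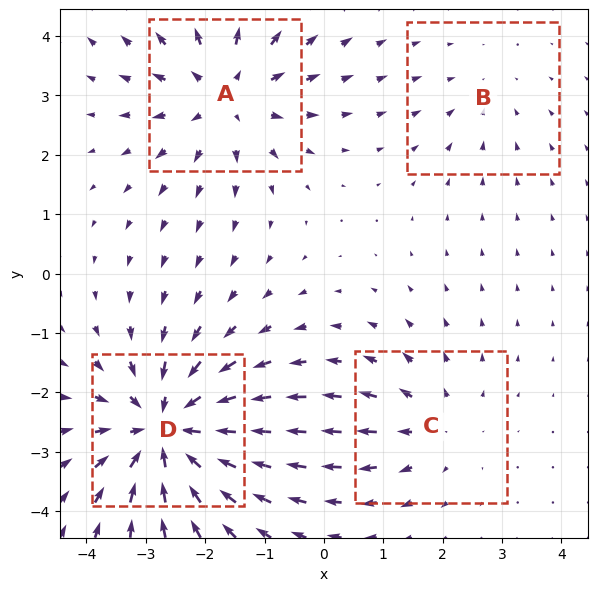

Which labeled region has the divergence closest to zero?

Divergence at each region's feature centre — A: about +4, B: about -2, C: about +3, D: about -6. Region B is closest to zero.

B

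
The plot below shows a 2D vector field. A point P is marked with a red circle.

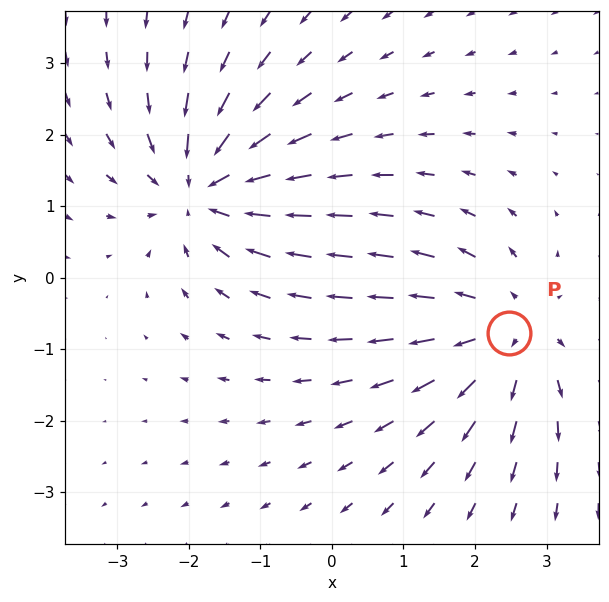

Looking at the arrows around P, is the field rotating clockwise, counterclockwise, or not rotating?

not rotating

Near P at (2.5, -0.8) the arrows show no circulation. The curl there is ≈0.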